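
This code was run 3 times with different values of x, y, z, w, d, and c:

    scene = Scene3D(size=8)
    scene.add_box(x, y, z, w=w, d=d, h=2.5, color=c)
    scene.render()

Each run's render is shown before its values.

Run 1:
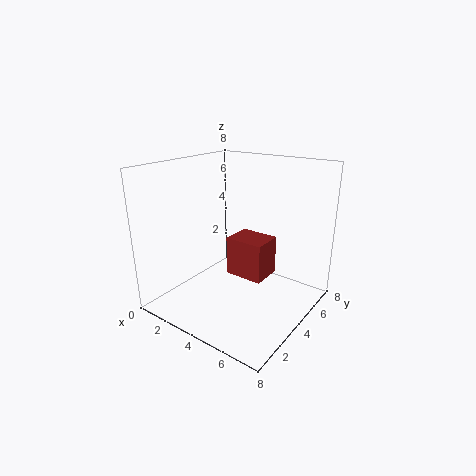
x = 2; y = 5.5; z = 0.5; w = 2.5; d = 2; c = 'brown'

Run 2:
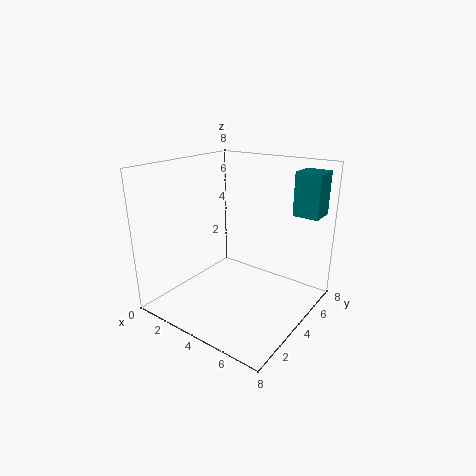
x = 6; y = 6.5; z = 5; w = 1.5; d = 1.5; c = 'teal'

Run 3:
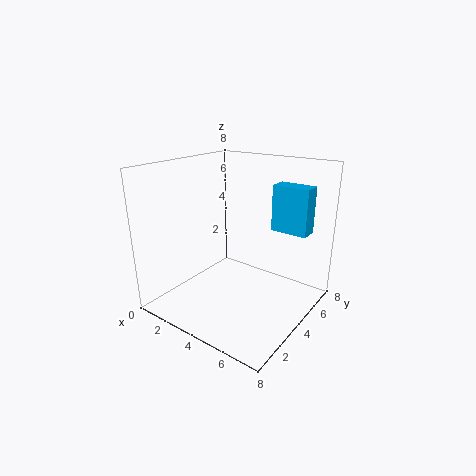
x = 5.5; y = 5; z = 4.5; w = 2; d = 1; c = 'deepskyblue'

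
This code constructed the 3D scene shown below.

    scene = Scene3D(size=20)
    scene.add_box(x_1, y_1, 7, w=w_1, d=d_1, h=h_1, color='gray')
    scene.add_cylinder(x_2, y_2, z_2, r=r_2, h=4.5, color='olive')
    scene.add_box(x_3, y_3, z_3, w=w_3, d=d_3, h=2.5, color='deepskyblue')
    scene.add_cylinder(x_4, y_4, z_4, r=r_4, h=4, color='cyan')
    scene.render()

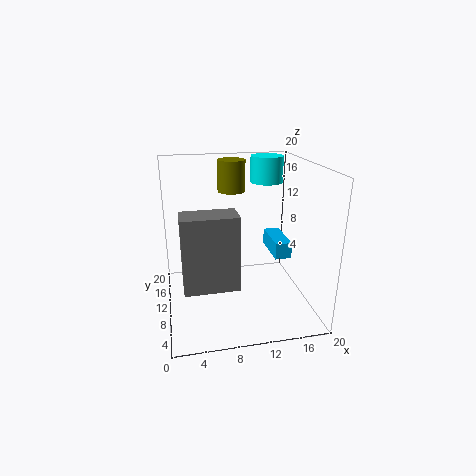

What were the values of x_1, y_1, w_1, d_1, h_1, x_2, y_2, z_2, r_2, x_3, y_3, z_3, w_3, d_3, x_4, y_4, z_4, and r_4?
x_1 = 2, y_1 = 1.5, w_1 = 6.5, d_1 = 3.5, h_1 = 9, x_2 = 10, y_2 = 14.5, z_2 = 15.5, r_2 = 2, x_3 = 16, y_3 = 11, z_3 = 5.5, w_3 = 2.5, d_3 = 6.5, x_4 = 16, y_4 = 17, z_4 = 16, r_4 = 2.5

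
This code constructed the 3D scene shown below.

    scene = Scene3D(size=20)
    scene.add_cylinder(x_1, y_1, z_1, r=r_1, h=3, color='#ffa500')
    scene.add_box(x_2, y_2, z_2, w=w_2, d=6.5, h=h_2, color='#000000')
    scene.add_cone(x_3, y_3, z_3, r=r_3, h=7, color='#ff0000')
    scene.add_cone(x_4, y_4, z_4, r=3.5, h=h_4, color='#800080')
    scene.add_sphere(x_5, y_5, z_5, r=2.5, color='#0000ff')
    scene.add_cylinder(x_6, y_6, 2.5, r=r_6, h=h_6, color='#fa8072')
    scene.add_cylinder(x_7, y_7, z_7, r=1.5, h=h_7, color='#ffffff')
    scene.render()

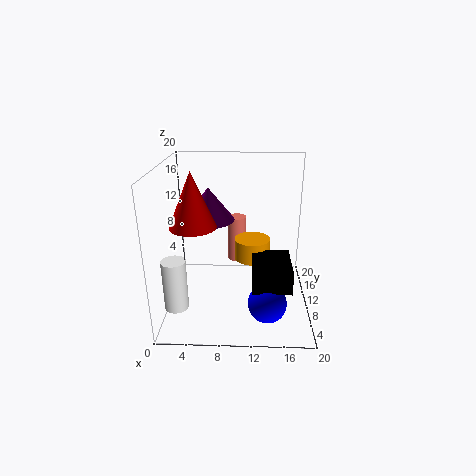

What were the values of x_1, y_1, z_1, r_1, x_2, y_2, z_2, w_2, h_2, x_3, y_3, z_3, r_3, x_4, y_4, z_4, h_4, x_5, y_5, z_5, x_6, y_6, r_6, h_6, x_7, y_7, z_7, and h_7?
x_1 = 12, y_1 = 11, z_1 = 6.5, r_1 = 2.5, x_2 = 12, y_2 = 3, z_2 = 5.5, w_2 = 5, h_2 = 3, x_3 = 4.5, y_3 = 6.5, z_3 = 13, r_3 = 3, x_4 = 6, y_4 = 10.5, z_4 = 12.5, h_4 = 4.5, x_5 = 14, y_5 = 4, z_5 = 3.5, x_6 = 9.5, y_6 = 18.5, r_6 = 1.5, h_6 = 7.5, x_7 = 2.5, y_7 = 3, z_7 = 3.5, h_7 = 6.5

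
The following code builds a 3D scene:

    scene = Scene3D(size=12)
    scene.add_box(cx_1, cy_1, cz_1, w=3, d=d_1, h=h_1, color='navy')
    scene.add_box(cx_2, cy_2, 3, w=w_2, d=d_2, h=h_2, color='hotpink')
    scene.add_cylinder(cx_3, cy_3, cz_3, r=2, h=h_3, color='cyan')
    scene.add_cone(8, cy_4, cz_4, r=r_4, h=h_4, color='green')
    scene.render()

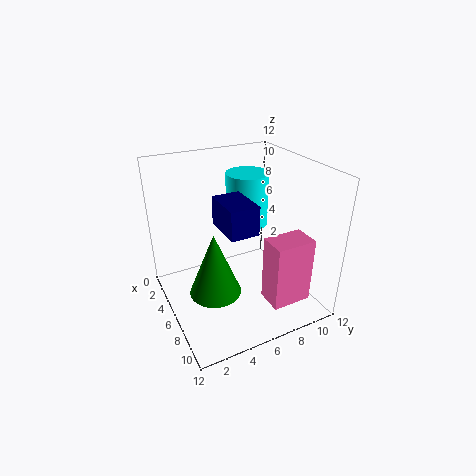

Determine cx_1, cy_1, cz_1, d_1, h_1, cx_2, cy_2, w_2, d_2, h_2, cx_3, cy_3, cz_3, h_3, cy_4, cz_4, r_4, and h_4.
cx_1 = 8, cy_1 = 3, cz_1 = 9, d_1 = 2, h_1 = 2, cx_2 = 10, cy_2 = 6, w_2 = 2, d_2 = 3, h_2 = 5, cx_3 = 2, cy_3 = 9, cz_3 = 5, h_3 = 5, cy_4 = 3, cz_4 = 3, r_4 = 2, h_4 = 5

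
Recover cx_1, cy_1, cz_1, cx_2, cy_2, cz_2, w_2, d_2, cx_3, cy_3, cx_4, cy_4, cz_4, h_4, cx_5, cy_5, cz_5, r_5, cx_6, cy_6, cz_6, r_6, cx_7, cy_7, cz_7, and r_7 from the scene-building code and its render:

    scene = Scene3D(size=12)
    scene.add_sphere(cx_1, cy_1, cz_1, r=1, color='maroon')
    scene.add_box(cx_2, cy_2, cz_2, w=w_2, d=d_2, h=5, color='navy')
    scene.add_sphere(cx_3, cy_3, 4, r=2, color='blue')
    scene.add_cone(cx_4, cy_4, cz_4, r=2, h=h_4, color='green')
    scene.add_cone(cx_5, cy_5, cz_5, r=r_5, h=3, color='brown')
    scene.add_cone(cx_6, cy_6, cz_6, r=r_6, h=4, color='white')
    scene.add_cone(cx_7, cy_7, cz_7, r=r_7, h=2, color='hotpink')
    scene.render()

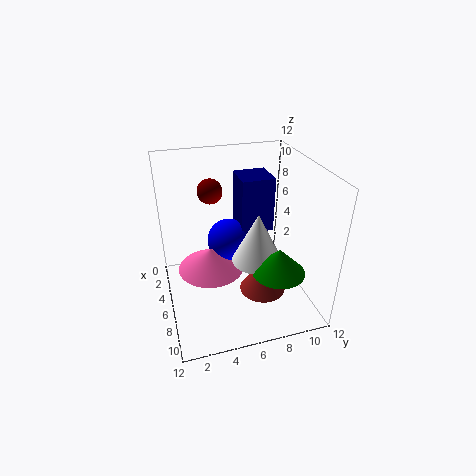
cx_1 = 5
cy_1 = 4
cz_1 = 10
cx_2 = 1
cy_2 = 7
cz_2 = 5
w_2 = 3
d_2 = 3
cx_3 = 3
cy_3 = 6
cx_4 = 10
cy_4 = 8
cz_4 = 5
h_4 = 2
cx_5 = 7
cy_5 = 8
cz_5 = 1
r_5 = 2
cx_6 = 8
cy_6 = 7
cz_6 = 5
r_6 = 2
cx_7 = 4
cy_7 = 4
cz_7 = 2
r_7 = 3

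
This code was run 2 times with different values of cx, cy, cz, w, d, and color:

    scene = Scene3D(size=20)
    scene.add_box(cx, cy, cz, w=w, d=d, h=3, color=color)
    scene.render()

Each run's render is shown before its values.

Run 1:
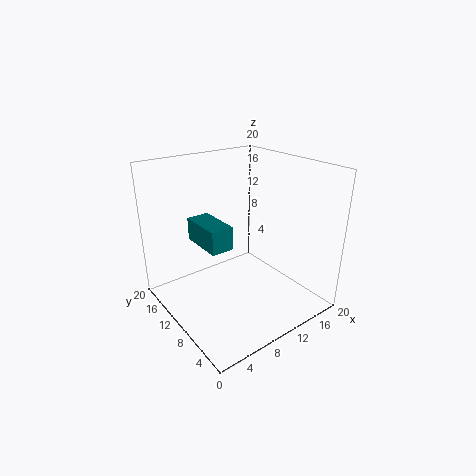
cx = 4, cy = 7, cz = 10.5, w = 3, d = 6, color = 'teal'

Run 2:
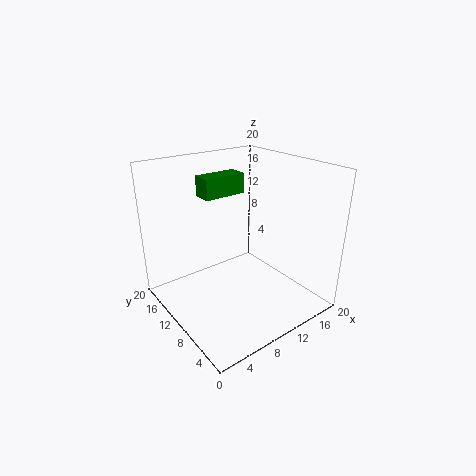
cx = 8, cy = 14.5, cz = 14.5, w = 6.5, d = 3, color = 'green'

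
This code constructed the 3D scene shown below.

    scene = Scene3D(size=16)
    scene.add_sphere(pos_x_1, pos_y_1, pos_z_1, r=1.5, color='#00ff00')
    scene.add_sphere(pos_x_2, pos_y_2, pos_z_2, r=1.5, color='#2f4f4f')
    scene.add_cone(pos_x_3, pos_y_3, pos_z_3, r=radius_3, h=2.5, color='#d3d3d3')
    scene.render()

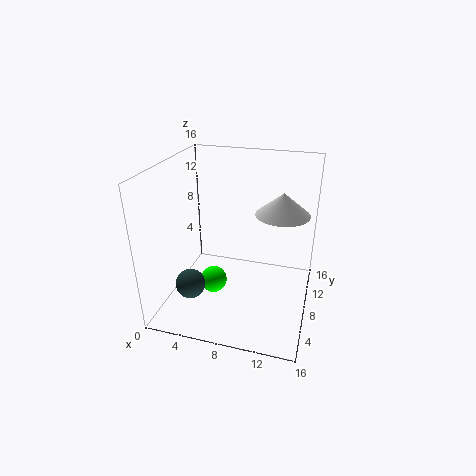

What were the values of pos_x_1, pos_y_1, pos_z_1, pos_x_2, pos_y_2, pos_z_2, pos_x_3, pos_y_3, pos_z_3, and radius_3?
pos_x_1 = 5.5, pos_y_1 = 6.5, pos_z_1 = 3, pos_x_2 = 4.5, pos_y_2 = 2.5, pos_z_2 = 5, pos_x_3 = 12.5, pos_y_3 = 10, pos_z_3 = 10.5, radius_3 = 3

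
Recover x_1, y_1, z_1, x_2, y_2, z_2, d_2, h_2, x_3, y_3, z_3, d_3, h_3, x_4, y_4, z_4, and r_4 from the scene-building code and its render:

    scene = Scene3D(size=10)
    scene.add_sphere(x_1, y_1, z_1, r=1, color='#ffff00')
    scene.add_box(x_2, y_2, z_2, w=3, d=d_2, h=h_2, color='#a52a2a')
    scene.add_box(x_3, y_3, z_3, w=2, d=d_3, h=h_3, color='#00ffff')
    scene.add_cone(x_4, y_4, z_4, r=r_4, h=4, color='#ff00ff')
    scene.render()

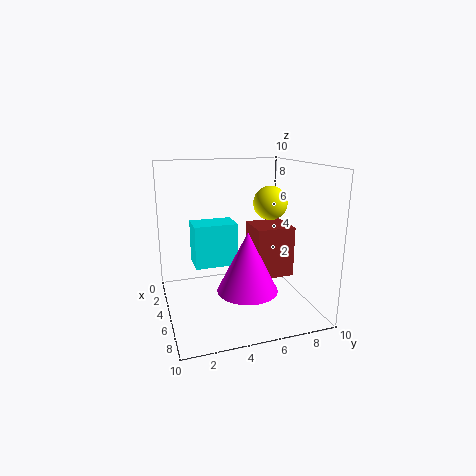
x_1 = 8, y_1 = 6, z_1 = 8, x_2 = 1, y_2 = 7, z_2 = 1, d_2 = 3, h_2 = 4, x_3 = 3, y_3 = 2, z_3 = 3, d_3 = 3, h_3 = 3, x_4 = 7, y_4 = 5, z_4 = 2, r_4 = 2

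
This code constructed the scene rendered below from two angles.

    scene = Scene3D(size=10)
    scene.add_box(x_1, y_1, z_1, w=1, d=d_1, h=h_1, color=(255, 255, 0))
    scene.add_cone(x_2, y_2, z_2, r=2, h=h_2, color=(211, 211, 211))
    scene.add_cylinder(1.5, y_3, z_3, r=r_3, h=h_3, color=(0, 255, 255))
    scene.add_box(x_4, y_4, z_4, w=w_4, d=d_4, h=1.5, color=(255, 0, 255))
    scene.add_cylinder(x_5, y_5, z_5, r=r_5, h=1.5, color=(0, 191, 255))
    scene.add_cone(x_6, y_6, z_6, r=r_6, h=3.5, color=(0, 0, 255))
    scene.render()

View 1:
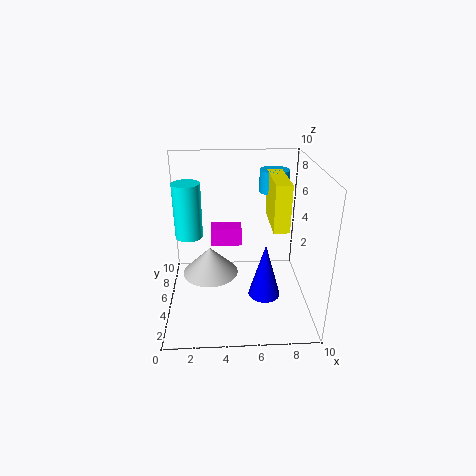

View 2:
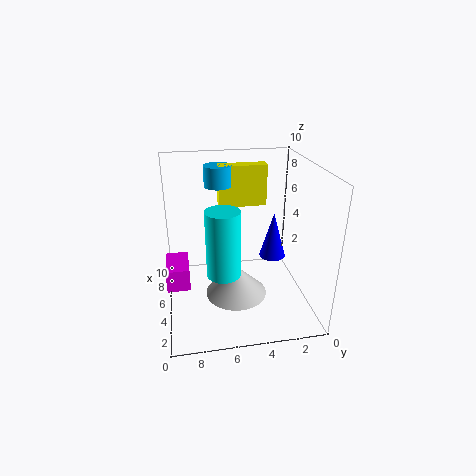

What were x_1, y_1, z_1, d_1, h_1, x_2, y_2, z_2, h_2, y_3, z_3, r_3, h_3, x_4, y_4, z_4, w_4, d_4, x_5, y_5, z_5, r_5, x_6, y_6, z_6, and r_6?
x_1 = 7
y_1 = 2.5
z_1 = 6.5
d_1 = 3.5
h_1 = 3
x_2 = 3
y_2 = 5.5
z_2 = 2
h_2 = 2
y_3 = 6.5
z_3 = 4.5
r_3 = 1
h_3 = 4
x_4 = 3
y_4 = 8.5
z_4 = 2.5
w_4 = 2.5
d_4 = 1.5
x_5 = 7.5
y_5 = 6
z_5 = 8
r_5 = 1
x_6 = 6.5
y_6 = 2
z_6 = 2.5
r_6 = 1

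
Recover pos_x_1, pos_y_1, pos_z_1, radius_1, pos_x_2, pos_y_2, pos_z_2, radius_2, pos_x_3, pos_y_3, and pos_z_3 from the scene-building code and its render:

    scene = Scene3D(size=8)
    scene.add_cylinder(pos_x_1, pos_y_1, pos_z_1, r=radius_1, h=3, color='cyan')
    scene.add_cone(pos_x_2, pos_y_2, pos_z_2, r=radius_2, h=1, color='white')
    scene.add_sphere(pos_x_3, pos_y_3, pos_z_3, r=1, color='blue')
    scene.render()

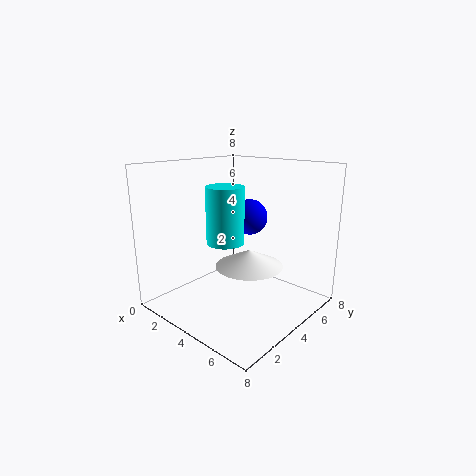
pos_x_1 = 4; pos_y_1 = 3; pos_z_1 = 4; radius_1 = 1; pos_x_2 = 4; pos_y_2 = 5; pos_z_2 = 2; radius_2 = 2; pos_x_3 = 4; pos_y_3 = 5; pos_z_3 = 5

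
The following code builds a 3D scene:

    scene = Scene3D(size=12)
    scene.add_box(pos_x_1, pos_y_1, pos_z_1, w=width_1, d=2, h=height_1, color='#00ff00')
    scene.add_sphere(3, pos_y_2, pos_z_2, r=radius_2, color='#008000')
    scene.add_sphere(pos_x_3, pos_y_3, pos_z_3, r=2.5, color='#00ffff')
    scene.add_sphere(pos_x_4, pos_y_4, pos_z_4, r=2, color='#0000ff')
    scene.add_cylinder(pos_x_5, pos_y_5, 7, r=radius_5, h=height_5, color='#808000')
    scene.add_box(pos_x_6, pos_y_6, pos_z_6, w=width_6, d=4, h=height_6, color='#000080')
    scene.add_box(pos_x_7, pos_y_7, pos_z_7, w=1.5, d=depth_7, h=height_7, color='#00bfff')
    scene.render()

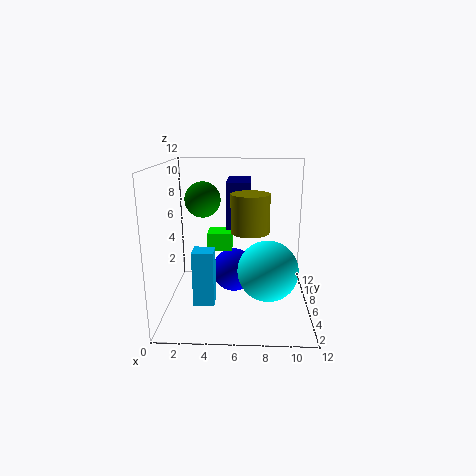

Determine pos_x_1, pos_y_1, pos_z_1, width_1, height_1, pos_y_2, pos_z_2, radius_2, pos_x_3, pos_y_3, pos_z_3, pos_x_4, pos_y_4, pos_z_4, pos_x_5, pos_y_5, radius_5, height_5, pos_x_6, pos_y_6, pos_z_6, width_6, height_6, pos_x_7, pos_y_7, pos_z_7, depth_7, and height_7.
pos_x_1 = 3.5, pos_y_1 = 5.5, pos_z_1 = 5, width_1 = 2, height_1 = 1.5, pos_y_2 = 7, pos_z_2 = 9, radius_2 = 1.5, pos_x_3 = 8.5, pos_y_3 = 5, pos_z_3 = 3.5, pos_x_4 = 5.5, pos_y_4 = 8.5, pos_z_4 = 2, pos_x_5 = 7, pos_y_5 = 4.5, radius_5 = 1.5, height_5 = 3, pos_x_6 = 5, pos_y_6 = 6.5, pos_z_6 = 6.5, width_6 = 2, height_6 = 4, pos_x_7 = 3, pos_y_7 = 1, pos_z_7 = 2.5, depth_7 = 1.5, height_7 = 4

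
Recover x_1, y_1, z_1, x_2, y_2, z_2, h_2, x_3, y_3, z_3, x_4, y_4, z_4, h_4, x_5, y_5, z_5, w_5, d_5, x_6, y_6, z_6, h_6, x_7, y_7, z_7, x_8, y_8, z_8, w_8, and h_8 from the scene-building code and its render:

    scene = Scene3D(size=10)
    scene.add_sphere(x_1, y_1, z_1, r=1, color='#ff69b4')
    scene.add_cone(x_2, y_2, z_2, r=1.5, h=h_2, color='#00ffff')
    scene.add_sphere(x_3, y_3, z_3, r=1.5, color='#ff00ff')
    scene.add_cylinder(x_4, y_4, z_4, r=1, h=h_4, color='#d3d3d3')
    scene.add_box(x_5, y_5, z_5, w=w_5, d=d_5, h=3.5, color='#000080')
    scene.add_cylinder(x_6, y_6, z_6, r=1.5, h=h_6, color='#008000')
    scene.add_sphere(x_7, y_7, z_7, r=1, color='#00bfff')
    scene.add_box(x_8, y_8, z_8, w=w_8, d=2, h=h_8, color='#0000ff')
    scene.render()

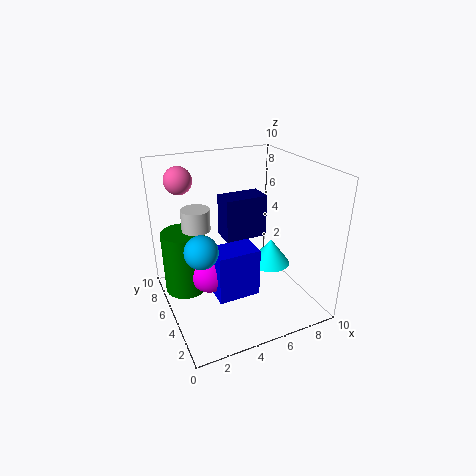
x_1 = 2; y_1 = 8.5; z_1 = 8.5; x_2 = 8; y_2 = 5.5; z_2 = 2; h_2 = 2; x_3 = 3; y_3 = 5.5; z_3 = 2.5; x_4 = 2.5; y_4 = 6.5; z_4 = 5.5; h_4 = 1.5; x_5 = 5.5; y_5 = 8; z_5 = 3; w_5 = 3.5; d_5 = 2; x_6 = 1.5; y_6 = 6.5; z_6 = 1; h_6 = 4.5; x_7 = 1.5; y_7 = 2.5; z_7 = 6; x_8 = 3; y_8 = 3.5; z_8 = 1; w_8 = 3; h_8 = 3.5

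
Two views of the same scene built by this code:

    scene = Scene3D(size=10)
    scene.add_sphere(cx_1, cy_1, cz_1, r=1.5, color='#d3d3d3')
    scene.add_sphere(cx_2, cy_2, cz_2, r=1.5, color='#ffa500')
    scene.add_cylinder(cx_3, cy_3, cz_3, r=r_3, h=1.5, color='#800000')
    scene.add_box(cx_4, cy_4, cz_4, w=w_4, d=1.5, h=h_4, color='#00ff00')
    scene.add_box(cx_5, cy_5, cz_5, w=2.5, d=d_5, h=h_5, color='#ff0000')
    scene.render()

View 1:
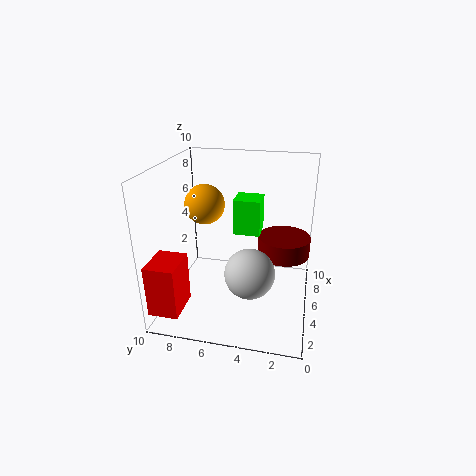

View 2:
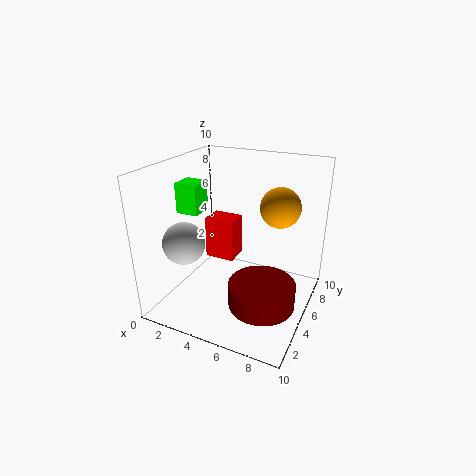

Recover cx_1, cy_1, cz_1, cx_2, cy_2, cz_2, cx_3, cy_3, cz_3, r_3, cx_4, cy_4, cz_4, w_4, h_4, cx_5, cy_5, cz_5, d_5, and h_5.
cx_1 = 1.5, cy_1 = 3.5, cz_1 = 4.5, cx_2 = 7, cy_2 = 8, cz_2 = 6.5, cx_3 = 8, cy_3 = 2, cz_3 = 2.5, r_3 = 2, cx_4 = 1.5, cy_4 = 3, cz_4 = 7, w_4 = 1.5, h_4 = 2, cx_5 = 0.5, cy_5 = 8, cz_5 = 1, d_5 = 2, h_5 = 3.5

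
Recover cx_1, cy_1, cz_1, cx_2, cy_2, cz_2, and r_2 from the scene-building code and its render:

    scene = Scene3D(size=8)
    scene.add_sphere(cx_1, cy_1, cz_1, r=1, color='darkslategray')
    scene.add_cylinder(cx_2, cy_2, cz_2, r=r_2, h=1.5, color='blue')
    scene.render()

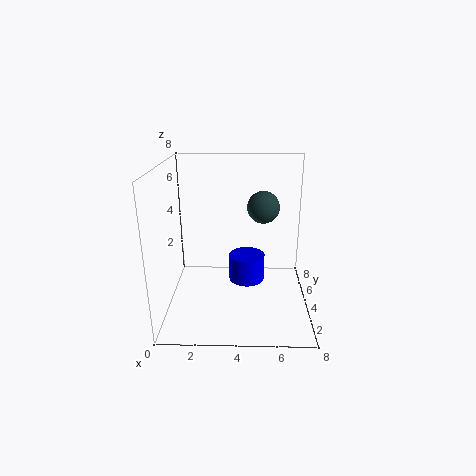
cx_1 = 5.5
cy_1 = 6.5
cz_1 = 5
cx_2 = 4.5
cy_2 = 4
cz_2 = 1.5
r_2 = 1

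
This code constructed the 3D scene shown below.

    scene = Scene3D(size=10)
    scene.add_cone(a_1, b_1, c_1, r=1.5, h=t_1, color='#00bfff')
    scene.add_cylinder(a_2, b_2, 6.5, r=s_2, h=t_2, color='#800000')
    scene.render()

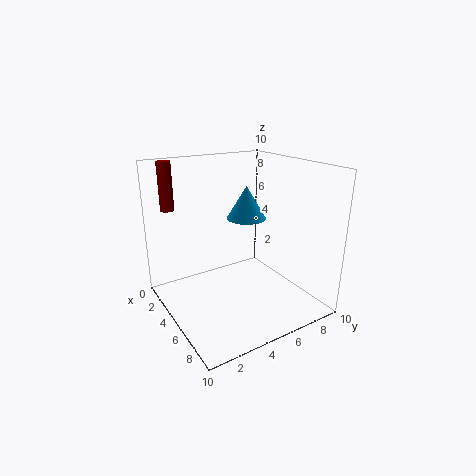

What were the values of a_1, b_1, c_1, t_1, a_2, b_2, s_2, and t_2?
a_1 = 3; b_1 = 7; c_1 = 5.5; t_1 = 2.5; a_2 = 1; b_2 = 1.5; s_2 = 0.5; t_2 = 3.5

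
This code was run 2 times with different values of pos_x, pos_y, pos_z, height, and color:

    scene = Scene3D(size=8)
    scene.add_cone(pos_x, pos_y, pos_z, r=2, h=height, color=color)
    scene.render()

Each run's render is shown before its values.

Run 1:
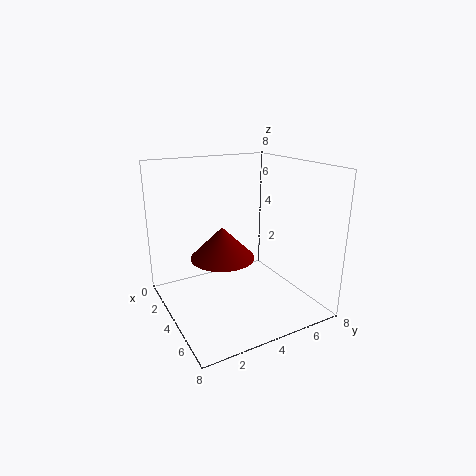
pos_x = 2
pos_y = 4
pos_z = 2
height = 2
color = 'maroon'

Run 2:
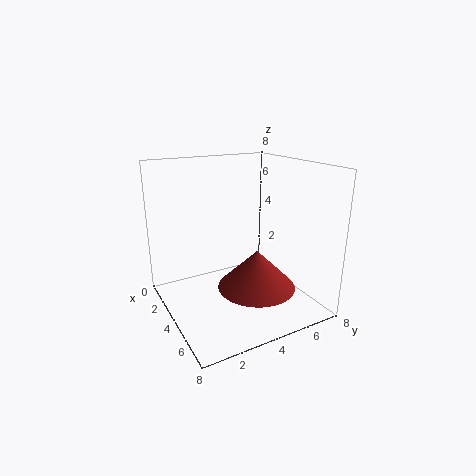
pos_x = 6
pos_y = 4
pos_z = 2
height = 2
color = 'brown'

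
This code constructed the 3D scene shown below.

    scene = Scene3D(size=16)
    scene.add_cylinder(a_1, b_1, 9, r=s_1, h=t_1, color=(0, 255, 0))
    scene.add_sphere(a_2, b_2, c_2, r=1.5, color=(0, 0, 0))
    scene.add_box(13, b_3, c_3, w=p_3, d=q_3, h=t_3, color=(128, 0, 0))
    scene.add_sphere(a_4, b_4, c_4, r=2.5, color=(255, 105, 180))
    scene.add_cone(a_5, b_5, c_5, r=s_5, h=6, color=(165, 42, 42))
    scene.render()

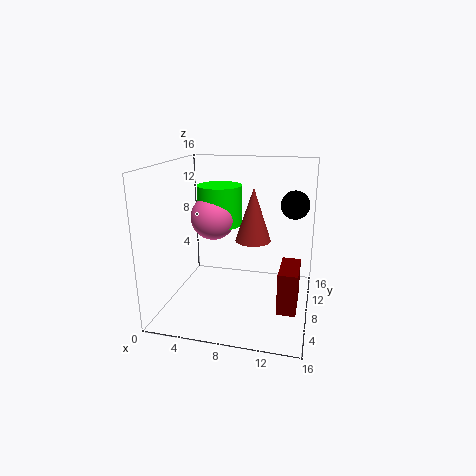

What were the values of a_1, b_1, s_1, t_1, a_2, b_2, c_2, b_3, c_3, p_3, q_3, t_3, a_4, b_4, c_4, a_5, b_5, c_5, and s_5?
a_1 = 5.5, b_1 = 9.5, s_1 = 2.5, t_1 = 4.5, a_2 = 14, b_2 = 8.5, c_2 = 12, b_3 = 4, c_3 = 1.5, p_3 = 2, q_3 = 4.5, t_3 = 4.5, a_4 = 5, b_4 = 8.5, c_4 = 10, a_5 = 9.5, b_5 = 9, c_5 = 7.5, s_5 = 2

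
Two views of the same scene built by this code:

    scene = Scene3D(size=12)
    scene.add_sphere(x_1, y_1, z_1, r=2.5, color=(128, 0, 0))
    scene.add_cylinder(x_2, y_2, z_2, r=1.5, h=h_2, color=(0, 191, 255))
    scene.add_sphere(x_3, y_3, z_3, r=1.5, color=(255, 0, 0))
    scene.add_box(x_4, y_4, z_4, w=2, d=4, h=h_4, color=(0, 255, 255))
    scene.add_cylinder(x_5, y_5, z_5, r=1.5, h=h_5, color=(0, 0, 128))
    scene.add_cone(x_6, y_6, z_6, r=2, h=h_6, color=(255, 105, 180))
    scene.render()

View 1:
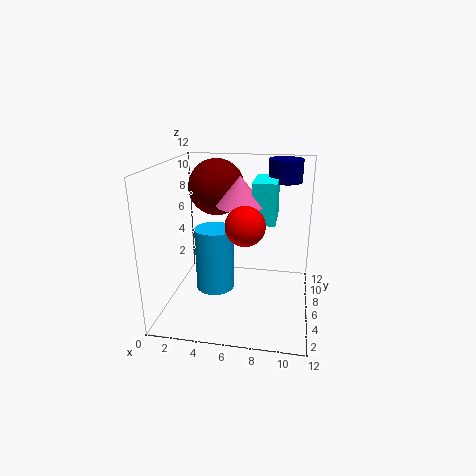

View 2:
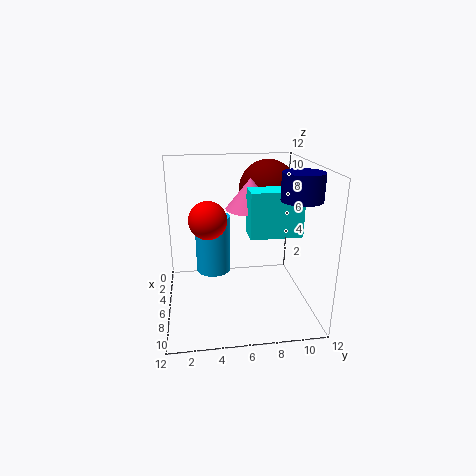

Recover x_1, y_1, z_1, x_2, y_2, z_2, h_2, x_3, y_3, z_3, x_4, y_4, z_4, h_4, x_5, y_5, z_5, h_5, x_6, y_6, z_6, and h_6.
x_1 = 3.5; y_1 = 9; z_1 = 9.5; x_2 = 4.5; y_2 = 4; z_2 = 2.5; h_2 = 5; x_3 = 7; y_3 = 3.5; z_3 = 8; x_4 = 7; y_4 = 6.5; z_4 = 7; h_4 = 3.5; x_5 = 9.5; y_5 = 10; z_5 = 10; h_5 = 2; x_6 = 6; y_6 = 7; z_6 = 8.5; h_6 = 2.5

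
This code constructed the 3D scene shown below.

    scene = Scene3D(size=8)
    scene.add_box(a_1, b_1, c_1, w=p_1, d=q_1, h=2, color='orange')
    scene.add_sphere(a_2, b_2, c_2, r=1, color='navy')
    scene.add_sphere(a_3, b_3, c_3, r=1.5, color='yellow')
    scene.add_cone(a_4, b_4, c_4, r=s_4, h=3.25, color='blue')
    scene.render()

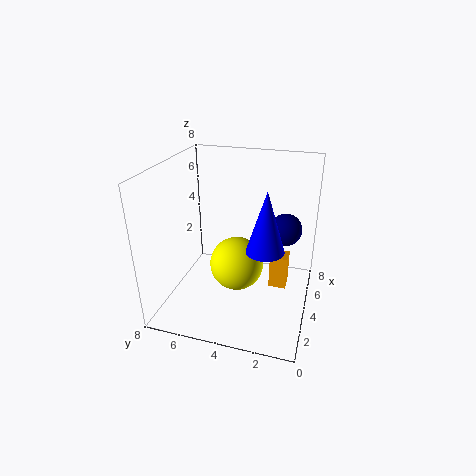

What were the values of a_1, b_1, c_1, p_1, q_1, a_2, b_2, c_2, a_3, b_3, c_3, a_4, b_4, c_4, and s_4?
a_1 = 4.5
b_1 = 1.25
c_1 = 0.75
p_1 = 1
q_1 = 1
a_2 = 6.75
b_2 = 1.75
c_2 = 3.5
a_3 = 3.75
b_3 = 4
c_3 = 2.5
a_4 = 3
b_4 = 2.25
c_4 = 4
s_4 = 1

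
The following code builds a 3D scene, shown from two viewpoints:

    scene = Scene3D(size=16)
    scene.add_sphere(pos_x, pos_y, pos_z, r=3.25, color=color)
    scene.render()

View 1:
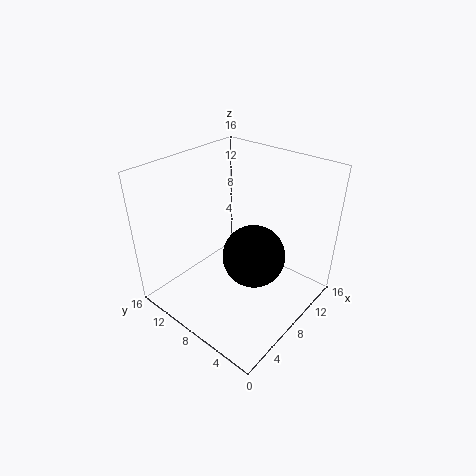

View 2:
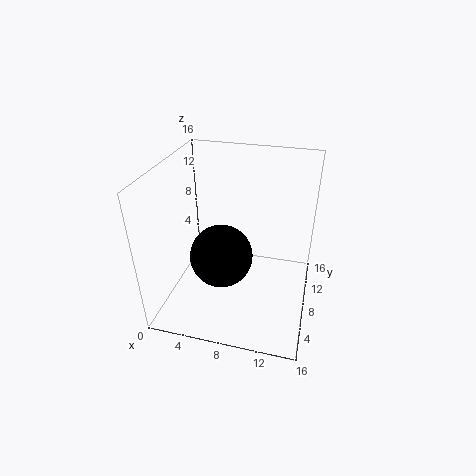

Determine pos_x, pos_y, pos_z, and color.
pos_x = 7; pos_y = 5; pos_z = 7.5; color = 'black'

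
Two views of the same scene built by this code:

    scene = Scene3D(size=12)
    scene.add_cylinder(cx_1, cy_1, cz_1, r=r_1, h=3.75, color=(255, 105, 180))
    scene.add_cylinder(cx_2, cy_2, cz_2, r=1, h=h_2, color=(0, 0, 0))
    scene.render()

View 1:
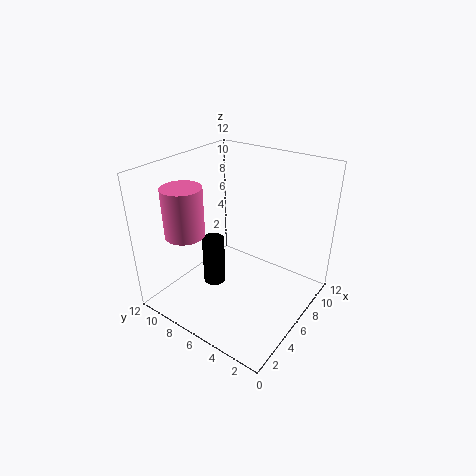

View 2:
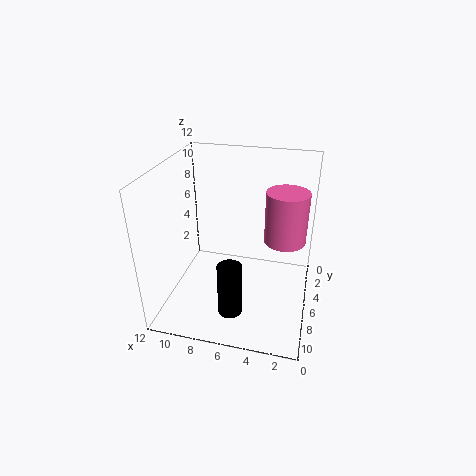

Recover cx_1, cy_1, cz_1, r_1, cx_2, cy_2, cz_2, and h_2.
cx_1 = 2, cy_1 = 8, cz_1 = 7.5, r_1 = 1.5, cx_2 = 6, cy_2 = 8.75, cz_2 = 0.5, h_2 = 4.5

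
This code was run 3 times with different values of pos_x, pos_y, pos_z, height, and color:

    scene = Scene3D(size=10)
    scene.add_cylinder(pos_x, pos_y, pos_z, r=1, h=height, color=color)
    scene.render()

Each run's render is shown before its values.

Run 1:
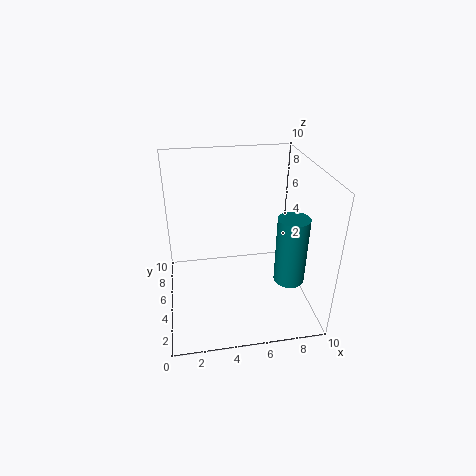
pos_x = 8, pos_y = 2.5, pos_z = 3, height = 4.5, color = 'teal'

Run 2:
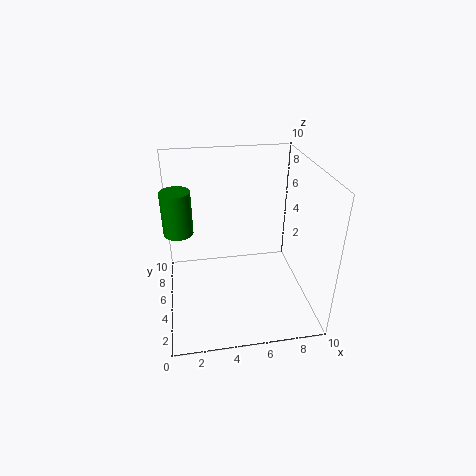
pos_x = 1, pos_y = 5.5, pos_z = 5.5, height = 3, color = 'green'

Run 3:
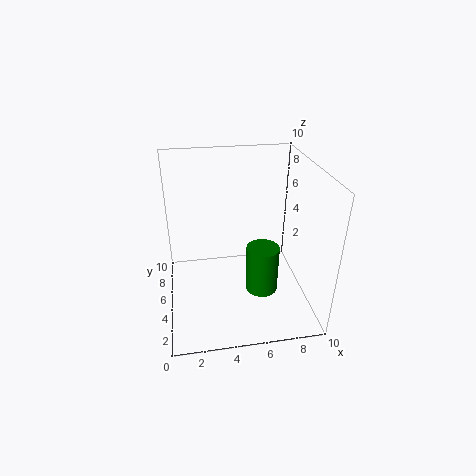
pos_x = 6, pos_y = 2, pos_z = 3, height = 3, color = 'green'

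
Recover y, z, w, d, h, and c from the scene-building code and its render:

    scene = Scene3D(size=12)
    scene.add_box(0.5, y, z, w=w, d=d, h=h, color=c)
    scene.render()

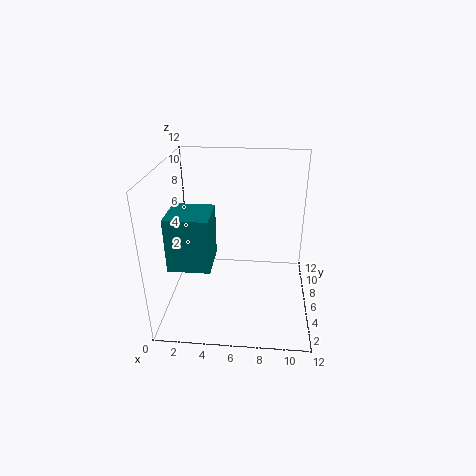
y = 3.5; z = 4; w = 3.5; d = 3.5; h = 4.5; c = 'teal'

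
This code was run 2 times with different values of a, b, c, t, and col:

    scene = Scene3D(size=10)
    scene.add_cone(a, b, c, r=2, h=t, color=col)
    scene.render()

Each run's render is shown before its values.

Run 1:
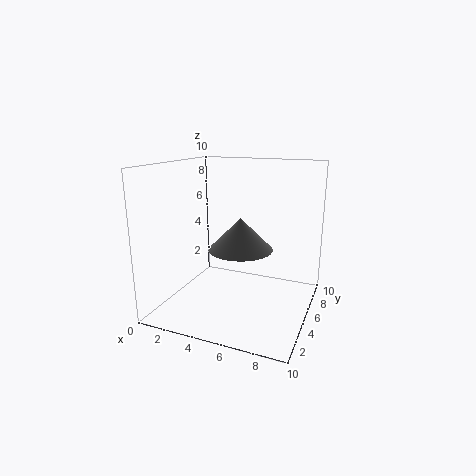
a = 6; b = 3; c = 5; t = 2; col = 'gray'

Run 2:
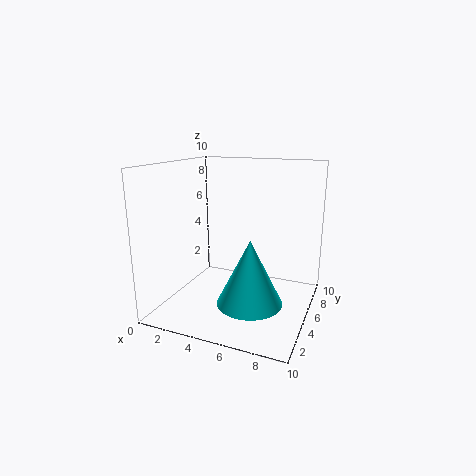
a = 7; b = 2; c = 2; t = 4; col = 'cyan'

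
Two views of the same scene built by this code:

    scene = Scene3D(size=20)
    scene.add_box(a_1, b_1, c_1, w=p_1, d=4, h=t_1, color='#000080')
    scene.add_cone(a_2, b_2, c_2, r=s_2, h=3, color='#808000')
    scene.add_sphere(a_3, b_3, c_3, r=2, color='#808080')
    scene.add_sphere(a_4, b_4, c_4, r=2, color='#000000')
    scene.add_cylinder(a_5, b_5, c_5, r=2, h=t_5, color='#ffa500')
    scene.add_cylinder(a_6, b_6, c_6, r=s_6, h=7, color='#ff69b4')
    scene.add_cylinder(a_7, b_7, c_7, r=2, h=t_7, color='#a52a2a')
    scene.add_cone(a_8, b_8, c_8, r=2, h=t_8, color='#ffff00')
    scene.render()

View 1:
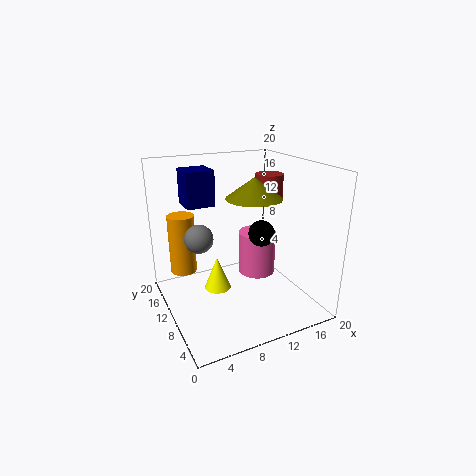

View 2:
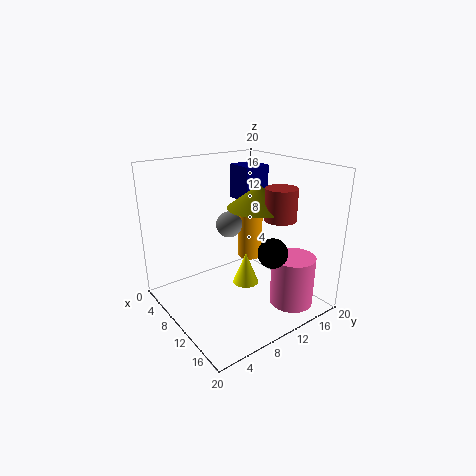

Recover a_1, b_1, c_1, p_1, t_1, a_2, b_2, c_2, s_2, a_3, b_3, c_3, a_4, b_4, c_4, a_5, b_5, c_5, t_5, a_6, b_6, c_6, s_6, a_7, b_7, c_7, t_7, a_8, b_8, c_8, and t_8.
a_1 = 4, b_1 = 13, c_1 = 14, p_1 = 4, t_1 = 5, a_2 = 13, b_2 = 11, c_2 = 15, s_2 = 4, a_3 = 5, b_3 = 12, c_3 = 10, a_4 = 15, b_4 = 12, c_4 = 9, a_5 = 4, b_5 = 17, c_5 = 3, t_5 = 9, a_6 = 16, b_6 = 15, c_6 = 1, s_6 = 3, a_7 = 16, b_7 = 12, c_7 = 14, t_7 = 4, a_8 = 8, b_8 = 13, c_8 = 1, t_8 = 5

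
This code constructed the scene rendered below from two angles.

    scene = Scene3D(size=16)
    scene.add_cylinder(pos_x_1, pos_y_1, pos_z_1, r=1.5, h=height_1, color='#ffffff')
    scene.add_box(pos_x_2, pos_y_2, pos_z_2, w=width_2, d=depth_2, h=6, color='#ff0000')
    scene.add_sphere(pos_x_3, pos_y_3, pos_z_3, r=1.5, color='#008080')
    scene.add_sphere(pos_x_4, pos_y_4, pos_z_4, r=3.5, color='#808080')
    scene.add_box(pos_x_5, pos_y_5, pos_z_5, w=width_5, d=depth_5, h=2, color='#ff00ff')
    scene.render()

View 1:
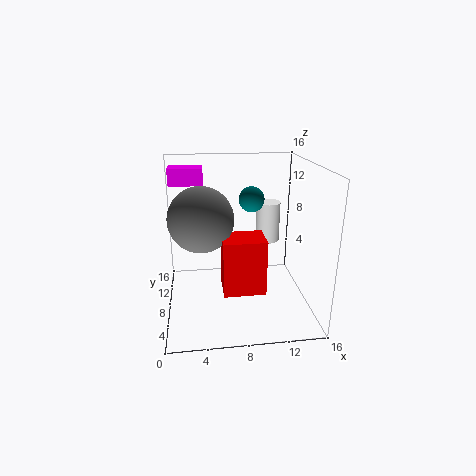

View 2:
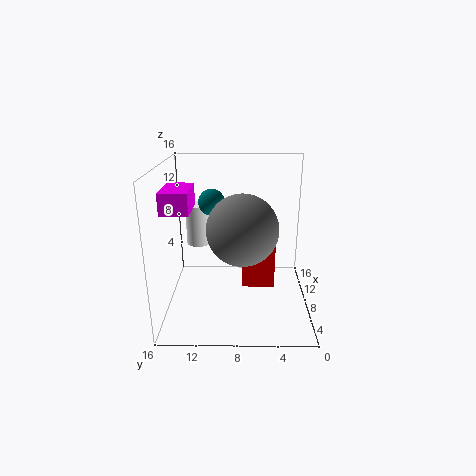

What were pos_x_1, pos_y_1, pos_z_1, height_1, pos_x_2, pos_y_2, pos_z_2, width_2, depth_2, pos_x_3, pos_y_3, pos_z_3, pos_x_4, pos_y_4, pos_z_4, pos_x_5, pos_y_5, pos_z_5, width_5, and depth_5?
pos_x_1 = 12.5, pos_y_1 = 13, pos_z_1 = 5.5, height_1 = 5, pos_x_2 = 6, pos_y_2 = 4, pos_z_2 = 3, width_2 = 4.5, depth_2 = 3.5, pos_x_3 = 10, pos_y_3 = 11, pos_z_3 = 11.5, pos_x_4 = 4, pos_y_4 = 7.5, pos_z_4 = 10.5, pos_x_5 = 0.5, pos_y_5 = 12, pos_z_5 = 13, width_5 = 4, depth_5 = 2.5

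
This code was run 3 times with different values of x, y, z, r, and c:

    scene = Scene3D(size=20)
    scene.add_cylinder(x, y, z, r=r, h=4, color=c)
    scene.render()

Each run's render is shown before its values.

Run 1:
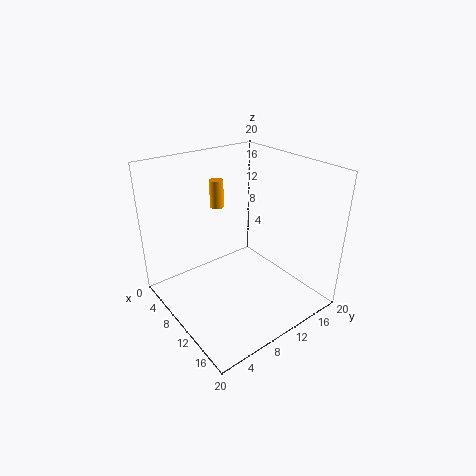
x = 5
y = 10
z = 13
r = 1
c = 'orange'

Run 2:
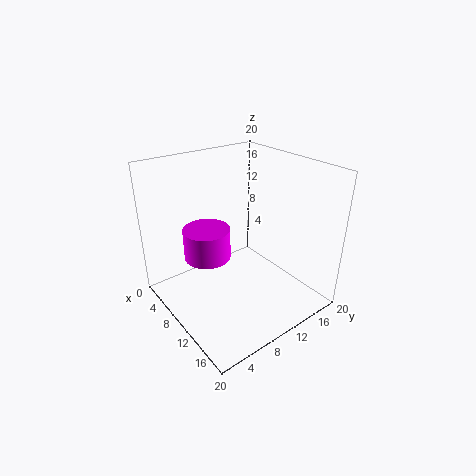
x = 10
y = 5
z = 9
r = 3
c = 'magenta'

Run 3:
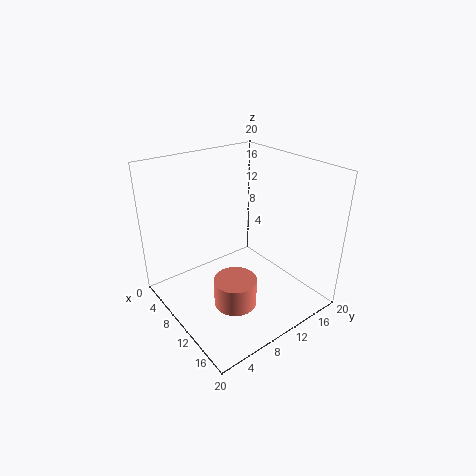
x = 12
y = 8
z = 1
r = 3
c = 'salmon'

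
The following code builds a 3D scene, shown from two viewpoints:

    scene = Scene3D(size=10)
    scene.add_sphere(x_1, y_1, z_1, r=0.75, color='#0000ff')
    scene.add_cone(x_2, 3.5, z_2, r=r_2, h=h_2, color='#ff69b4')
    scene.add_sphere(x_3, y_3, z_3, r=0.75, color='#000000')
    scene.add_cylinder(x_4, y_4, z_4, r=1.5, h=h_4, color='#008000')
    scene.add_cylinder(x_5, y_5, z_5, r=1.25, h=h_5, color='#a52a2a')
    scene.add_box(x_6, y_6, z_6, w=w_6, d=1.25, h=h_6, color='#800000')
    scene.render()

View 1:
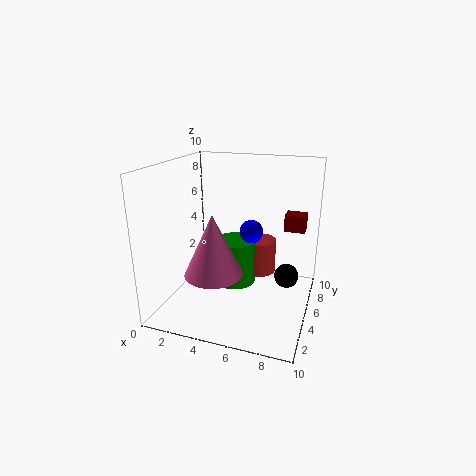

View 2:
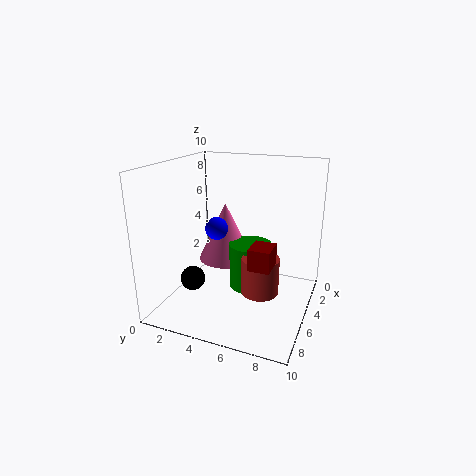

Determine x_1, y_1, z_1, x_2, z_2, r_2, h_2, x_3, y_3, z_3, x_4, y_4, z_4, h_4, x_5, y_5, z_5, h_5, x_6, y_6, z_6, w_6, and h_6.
x_1 = 6.25; y_1 = 4; z_1 = 6; x_2 = 3.75; z_2 = 2.75; r_2 = 2; h_2 = 4.25; x_3 = 8.75; y_3 = 3.5; z_3 = 3.5; x_4 = 4.5; y_4 = 5.75; z_4 = 1.25; h_4 = 3.25; x_5 = 6; y_5 = 7; z_5 = 1.75; h_5 = 2.5; x_6 = 7.75; y_6 = 7.25; z_6 = 5; w_6 = 1.5; h_6 = 1.25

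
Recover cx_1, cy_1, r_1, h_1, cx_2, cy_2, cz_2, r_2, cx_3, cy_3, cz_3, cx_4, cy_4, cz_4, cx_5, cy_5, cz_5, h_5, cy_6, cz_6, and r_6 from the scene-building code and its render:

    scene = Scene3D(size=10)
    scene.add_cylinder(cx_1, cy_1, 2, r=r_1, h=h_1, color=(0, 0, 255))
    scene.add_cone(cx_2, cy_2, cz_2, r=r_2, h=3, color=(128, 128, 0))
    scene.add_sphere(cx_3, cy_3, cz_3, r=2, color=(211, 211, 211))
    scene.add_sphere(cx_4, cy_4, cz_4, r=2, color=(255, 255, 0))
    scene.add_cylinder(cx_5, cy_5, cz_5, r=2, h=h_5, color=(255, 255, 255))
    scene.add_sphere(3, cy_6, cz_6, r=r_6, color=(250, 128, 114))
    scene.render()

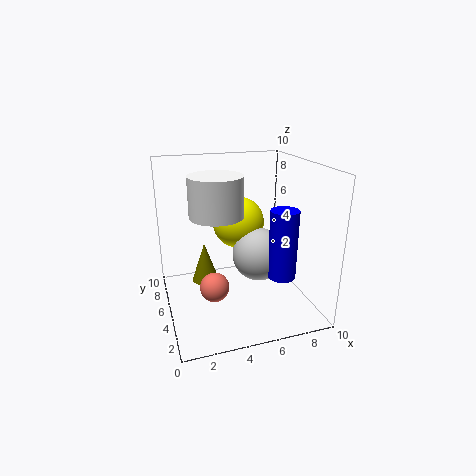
cx_1 = 8, cy_1 = 4, r_1 = 1, h_1 = 5, cx_2 = 3, cy_2 = 7, cz_2 = 1, r_2 = 1, cx_3 = 7, cy_3 = 6, cz_3 = 3, cx_4 = 6, cy_4 = 8, cz_4 = 5, cx_5 = 4, cy_5 = 7, cz_5 = 6, h_5 = 3, cy_6 = 4, cz_6 = 2, r_6 = 1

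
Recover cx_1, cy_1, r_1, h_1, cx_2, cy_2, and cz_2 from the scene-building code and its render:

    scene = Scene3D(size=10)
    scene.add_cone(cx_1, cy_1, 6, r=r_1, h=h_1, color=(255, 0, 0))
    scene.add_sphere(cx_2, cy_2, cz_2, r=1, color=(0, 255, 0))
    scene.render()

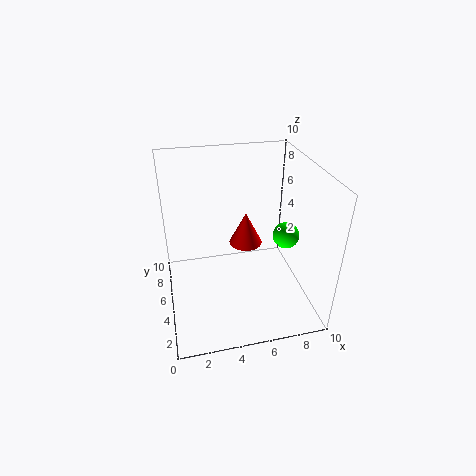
cx_1 = 5
cy_1 = 3
r_1 = 1
h_1 = 2
cx_2 = 9
cy_2 = 6
cz_2 = 4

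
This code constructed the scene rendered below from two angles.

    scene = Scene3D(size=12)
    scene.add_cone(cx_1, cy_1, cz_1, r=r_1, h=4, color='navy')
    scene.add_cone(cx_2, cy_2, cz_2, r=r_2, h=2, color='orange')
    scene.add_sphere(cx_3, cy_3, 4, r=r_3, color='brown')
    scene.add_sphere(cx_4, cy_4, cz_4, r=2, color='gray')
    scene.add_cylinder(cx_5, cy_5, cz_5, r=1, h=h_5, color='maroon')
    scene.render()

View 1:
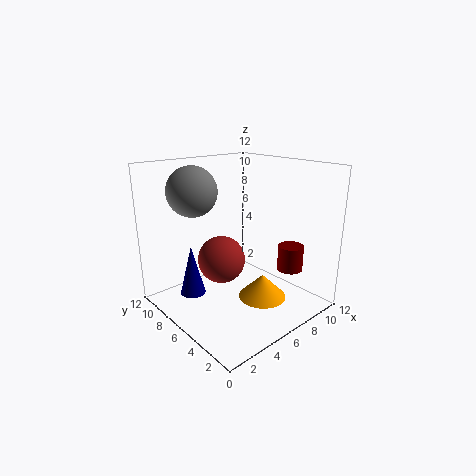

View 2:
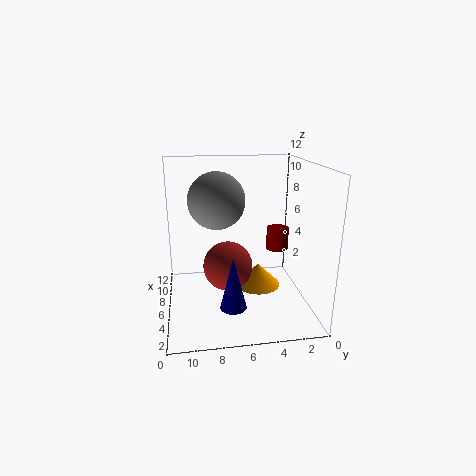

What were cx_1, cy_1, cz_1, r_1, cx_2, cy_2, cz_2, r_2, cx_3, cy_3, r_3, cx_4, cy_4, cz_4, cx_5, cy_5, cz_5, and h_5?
cx_1 = 2
cy_1 = 7
cz_1 = 2
r_1 = 1
cx_2 = 7
cy_2 = 4
cz_2 = 1
r_2 = 2
cx_3 = 5
cy_3 = 7
r_3 = 2
cx_4 = 3
cy_4 = 8
cz_4 = 10
cx_5 = 8
cy_5 = 2
cz_5 = 4
h_5 = 2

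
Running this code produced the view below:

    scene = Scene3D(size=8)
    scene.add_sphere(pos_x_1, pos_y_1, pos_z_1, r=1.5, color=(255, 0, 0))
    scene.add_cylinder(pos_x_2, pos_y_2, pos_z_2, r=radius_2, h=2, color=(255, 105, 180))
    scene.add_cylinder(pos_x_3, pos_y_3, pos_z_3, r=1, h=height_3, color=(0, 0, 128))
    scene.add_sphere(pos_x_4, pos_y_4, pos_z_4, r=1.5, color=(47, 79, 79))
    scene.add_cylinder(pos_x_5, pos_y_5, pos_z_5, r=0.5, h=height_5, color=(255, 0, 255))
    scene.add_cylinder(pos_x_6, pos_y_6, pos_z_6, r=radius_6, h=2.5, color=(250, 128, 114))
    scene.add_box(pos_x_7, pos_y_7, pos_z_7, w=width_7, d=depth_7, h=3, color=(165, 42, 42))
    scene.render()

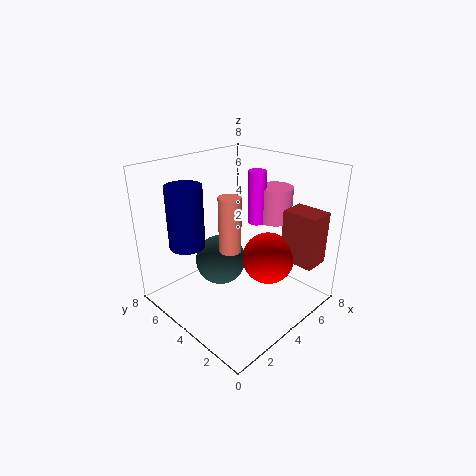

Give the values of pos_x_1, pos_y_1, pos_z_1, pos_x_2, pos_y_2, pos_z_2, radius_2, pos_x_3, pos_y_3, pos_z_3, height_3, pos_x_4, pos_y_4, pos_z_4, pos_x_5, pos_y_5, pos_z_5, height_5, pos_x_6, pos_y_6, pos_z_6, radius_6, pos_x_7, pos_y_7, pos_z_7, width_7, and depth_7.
pos_x_1 = 5.5; pos_y_1 = 3; pos_z_1 = 2.5; pos_x_2 = 6.5; pos_y_2 = 3.5; pos_z_2 = 4.5; radius_2 = 1; pos_x_3 = 2; pos_y_3 = 6; pos_z_3 = 3.5; height_3 = 3.5; pos_x_4 = 4; pos_y_4 = 5.5; pos_z_4 = 2; pos_x_5 = 5.5; pos_y_5 = 4; pos_z_5 = 4.5; height_5 = 3; pos_x_6 = 1.5; pos_y_6 = 2; pos_z_6 = 5; radius_6 = 0.5; pos_x_7 = 6; pos_y_7 = 0.5; pos_z_7 = 2.5; width_7 = 1.5; depth_7 = 2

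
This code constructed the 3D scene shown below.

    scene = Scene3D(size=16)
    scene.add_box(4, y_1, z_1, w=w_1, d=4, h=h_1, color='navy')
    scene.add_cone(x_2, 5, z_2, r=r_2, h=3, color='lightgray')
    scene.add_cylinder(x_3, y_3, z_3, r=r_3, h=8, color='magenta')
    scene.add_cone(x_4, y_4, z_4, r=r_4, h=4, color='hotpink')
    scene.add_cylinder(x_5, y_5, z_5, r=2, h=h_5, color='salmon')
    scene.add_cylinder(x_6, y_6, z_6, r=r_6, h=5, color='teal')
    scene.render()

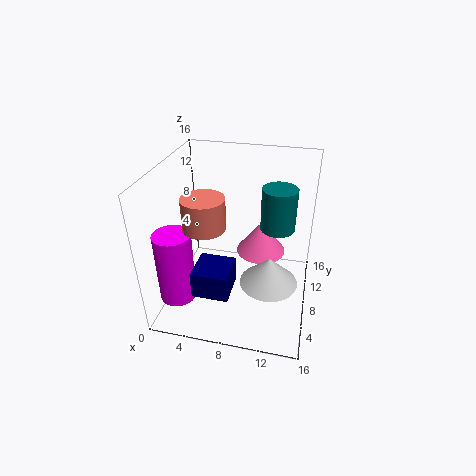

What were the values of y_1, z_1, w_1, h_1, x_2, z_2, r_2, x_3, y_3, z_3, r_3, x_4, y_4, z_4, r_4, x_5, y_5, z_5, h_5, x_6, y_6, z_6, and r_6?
y_1 = 3; z_1 = 3; w_1 = 4; h_1 = 3; x_2 = 12; z_2 = 5; r_2 = 3; x_3 = 2; y_3 = 4; z_3 = 2; r_3 = 2; x_4 = 10; y_4 = 12; z_4 = 4; r_4 = 3; x_5 = 6; y_5 = 3; z_5 = 12; h_5 = 3; x_6 = 12; y_6 = 11; z_6 = 8; r_6 = 2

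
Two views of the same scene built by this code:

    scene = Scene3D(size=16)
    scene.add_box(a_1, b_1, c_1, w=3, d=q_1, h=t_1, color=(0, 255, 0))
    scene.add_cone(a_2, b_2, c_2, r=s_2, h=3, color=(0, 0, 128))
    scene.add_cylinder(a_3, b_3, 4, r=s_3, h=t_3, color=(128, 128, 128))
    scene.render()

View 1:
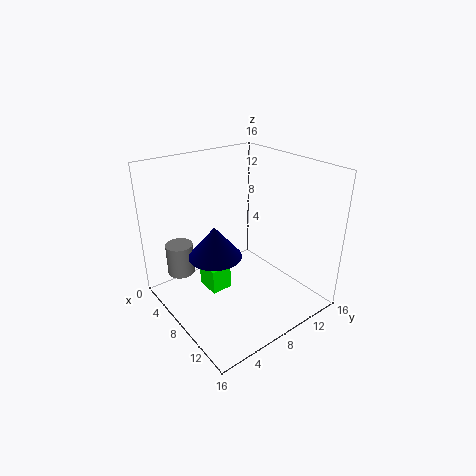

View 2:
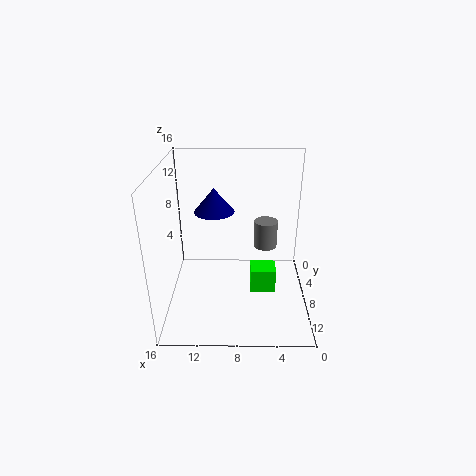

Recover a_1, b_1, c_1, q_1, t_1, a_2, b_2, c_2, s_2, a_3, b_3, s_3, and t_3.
a_1 = 3.5
b_1 = 5.5
c_1 = 0.5
q_1 = 2.5
t_1 = 3
a_2 = 11
b_2 = 3
c_2 = 9
s_2 = 2.5
a_3 = 4.5
b_3 = 2.5
s_3 = 1.5
t_3 = 3.5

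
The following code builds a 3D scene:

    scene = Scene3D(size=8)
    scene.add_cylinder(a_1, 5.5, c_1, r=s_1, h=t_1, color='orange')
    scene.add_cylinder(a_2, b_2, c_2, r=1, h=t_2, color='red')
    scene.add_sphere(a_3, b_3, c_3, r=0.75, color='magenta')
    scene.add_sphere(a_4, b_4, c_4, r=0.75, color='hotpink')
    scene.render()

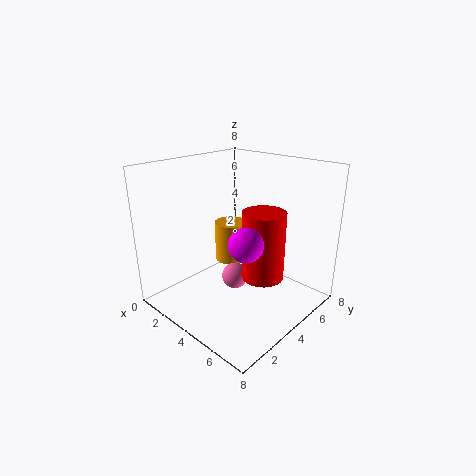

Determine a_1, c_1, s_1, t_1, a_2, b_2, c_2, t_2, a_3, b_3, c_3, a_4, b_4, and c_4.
a_1 = 2; c_1 = 1.5; s_1 = 1; t_1 = 2.5; a_2 = 6.75; b_2 = 2.75; c_2 = 3.25; t_2 = 3.25; a_3 = 7; b_3 = 1.25; c_3 = 5.5; a_4 = 3.75; b_4 = 4; c_4 = 1.5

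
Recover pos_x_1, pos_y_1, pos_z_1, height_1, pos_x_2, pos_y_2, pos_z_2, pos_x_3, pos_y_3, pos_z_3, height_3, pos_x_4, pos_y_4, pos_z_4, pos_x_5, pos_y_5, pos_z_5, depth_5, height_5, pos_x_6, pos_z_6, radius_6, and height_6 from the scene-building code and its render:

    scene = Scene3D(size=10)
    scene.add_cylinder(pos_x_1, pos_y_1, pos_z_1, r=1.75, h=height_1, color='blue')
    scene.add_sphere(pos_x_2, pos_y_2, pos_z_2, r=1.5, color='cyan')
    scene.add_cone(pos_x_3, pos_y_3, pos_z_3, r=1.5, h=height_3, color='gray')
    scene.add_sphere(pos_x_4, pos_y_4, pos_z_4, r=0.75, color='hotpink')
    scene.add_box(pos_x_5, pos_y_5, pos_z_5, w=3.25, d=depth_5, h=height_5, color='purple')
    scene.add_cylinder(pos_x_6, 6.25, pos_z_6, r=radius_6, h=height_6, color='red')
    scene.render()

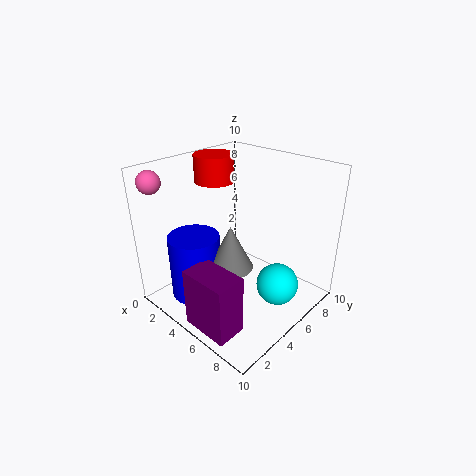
pos_x_1 = 3.25
pos_y_1 = 2.5
pos_z_1 = 1
height_1 = 4.5
pos_x_2 = 7.5
pos_y_2 = 6.5
pos_z_2 = 1.5
pos_x_3 = 5.5
pos_y_3 = 3.75
pos_z_3 = 3.5
height_3 = 3
pos_x_4 = 1.5
pos_y_4 = 0.75
pos_z_4 = 9.25
pos_x_5 = 4.75
pos_y_5 = 0.25
pos_z_5 = 0.5
depth_5 = 2
height_5 = 4
pos_x_6 = 1.5
pos_z_6 = 8
radius_6 = 1.5
height_6 = 2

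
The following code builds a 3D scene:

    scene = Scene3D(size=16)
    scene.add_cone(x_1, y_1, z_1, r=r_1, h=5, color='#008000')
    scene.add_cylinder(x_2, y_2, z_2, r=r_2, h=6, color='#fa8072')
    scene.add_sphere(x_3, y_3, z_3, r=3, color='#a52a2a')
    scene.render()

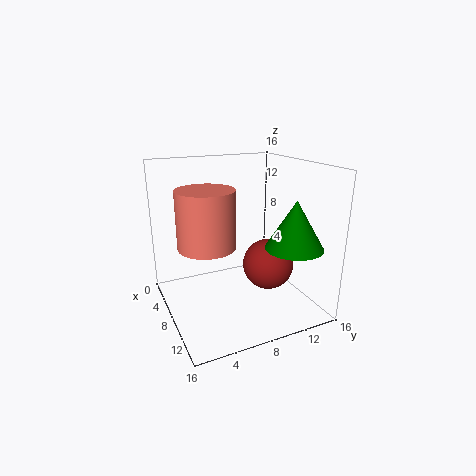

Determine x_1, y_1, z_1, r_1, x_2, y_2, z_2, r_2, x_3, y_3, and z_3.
x_1 = 13; y_1 = 12; z_1 = 8; r_1 = 3; x_2 = 9; y_2 = 4; z_2 = 8; r_2 = 3; x_3 = 8; y_3 = 12; z_3 = 4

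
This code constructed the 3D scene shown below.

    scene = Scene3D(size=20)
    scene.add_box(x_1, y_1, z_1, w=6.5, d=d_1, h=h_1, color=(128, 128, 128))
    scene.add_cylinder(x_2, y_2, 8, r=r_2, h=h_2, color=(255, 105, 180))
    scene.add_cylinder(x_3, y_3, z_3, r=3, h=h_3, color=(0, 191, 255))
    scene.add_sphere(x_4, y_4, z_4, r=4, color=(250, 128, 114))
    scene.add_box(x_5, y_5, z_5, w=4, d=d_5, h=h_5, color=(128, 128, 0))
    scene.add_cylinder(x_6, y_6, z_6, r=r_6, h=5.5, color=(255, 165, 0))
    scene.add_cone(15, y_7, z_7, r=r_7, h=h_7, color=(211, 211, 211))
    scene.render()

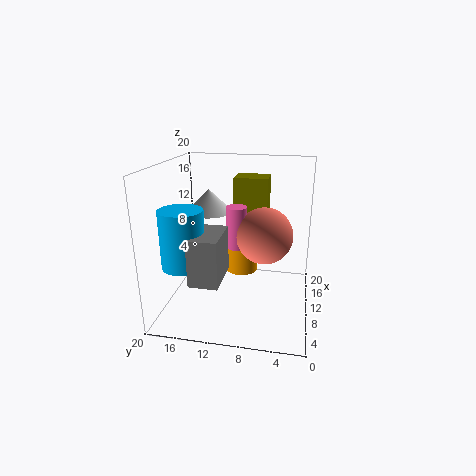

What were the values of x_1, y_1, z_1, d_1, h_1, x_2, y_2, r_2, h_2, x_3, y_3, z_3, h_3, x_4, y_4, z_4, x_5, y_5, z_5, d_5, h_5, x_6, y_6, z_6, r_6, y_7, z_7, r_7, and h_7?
x_1 = 4
y_1 = 11.5
z_1 = 5
d_1 = 4
h_1 = 6.5
x_2 = 11.5
y_2 = 10.5
r_2 = 1.5
h_2 = 6
x_3 = 7
y_3 = 17
z_3 = 6.5
h_3 = 8
x_4 = 11.5
y_4 = 6.5
z_4 = 10
x_5 = 14
y_5 = 6.5
z_5 = 8.5
d_5 = 5
h_5 = 9
x_6 = 15.5
y_6 = 10.5
z_6 = 2.5
r_6 = 2.5
y_7 = 15.5
z_7 = 12
r_7 = 3.5
h_7 = 3.5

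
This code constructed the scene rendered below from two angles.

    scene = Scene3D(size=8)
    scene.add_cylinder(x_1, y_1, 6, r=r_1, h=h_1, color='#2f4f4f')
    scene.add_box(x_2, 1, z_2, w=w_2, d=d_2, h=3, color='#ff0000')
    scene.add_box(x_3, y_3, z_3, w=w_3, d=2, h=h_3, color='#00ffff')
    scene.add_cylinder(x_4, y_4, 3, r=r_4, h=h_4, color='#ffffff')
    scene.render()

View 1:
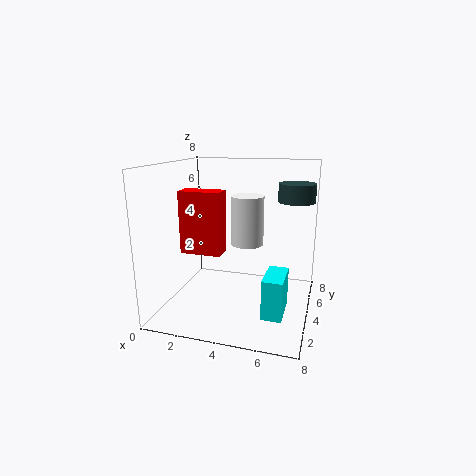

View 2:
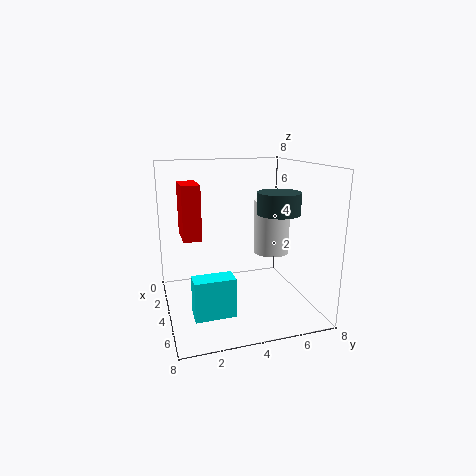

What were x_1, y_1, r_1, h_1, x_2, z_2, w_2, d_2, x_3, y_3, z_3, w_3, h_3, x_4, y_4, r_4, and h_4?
x_1 = 7; y_1 = 5; r_1 = 1; h_1 = 1; x_2 = 2; z_2 = 4; w_2 = 2; d_2 = 1; x_3 = 6; y_3 = 1; z_3 = 1; w_3 = 1; h_3 = 2; x_4 = 4; y_4 = 6; r_4 = 1; h_4 = 3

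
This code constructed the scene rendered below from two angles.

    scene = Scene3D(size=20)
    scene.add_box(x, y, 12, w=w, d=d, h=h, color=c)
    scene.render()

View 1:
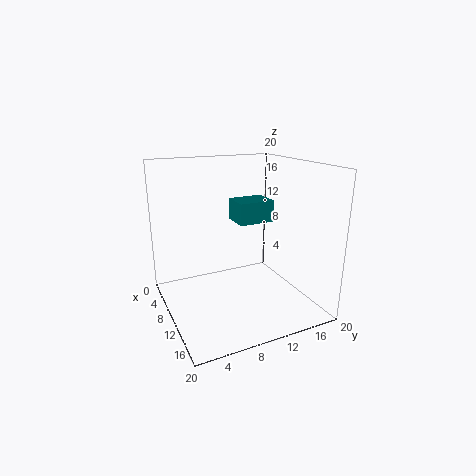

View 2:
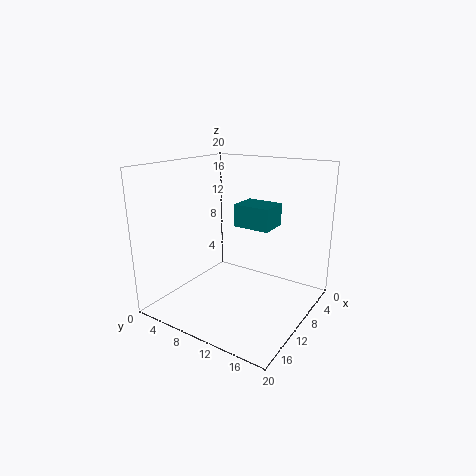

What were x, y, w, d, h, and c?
x = 7; y = 10; w = 4; d = 5; h = 3; c = 'teal'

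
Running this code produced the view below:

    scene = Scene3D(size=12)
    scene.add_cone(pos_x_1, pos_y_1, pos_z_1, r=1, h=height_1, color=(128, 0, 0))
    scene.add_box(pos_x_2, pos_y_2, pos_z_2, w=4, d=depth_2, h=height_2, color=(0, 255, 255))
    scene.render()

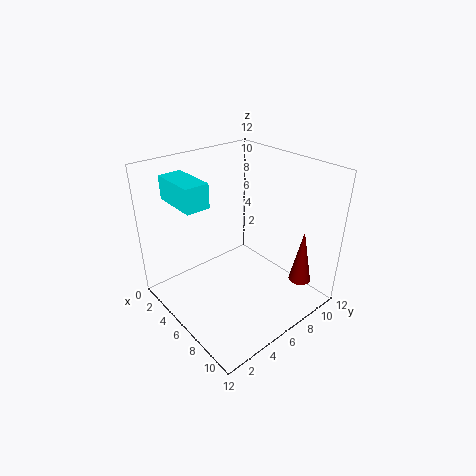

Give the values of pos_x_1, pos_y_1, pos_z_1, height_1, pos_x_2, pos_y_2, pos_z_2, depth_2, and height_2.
pos_x_1 = 9, pos_y_1 = 11, pos_z_1 = 1, height_1 = 5, pos_x_2 = 1, pos_y_2 = 2, pos_z_2 = 9, depth_2 = 2, height_2 = 2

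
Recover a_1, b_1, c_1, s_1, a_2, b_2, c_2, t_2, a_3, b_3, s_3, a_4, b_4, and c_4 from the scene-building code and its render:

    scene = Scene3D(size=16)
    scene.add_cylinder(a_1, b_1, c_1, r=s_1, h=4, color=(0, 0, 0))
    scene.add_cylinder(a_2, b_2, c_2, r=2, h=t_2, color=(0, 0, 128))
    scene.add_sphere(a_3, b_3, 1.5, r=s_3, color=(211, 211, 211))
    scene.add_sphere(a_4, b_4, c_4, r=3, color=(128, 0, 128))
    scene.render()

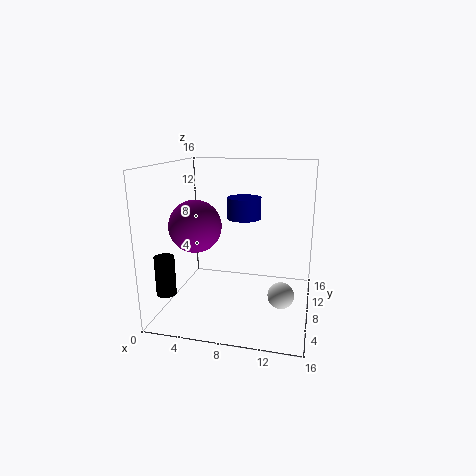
a_1 = 2, b_1 = 2, c_1 = 3.5, s_1 = 1, a_2 = 8, b_2 = 11, c_2 = 9.5, t_2 = 2.5, a_3 = 13, b_3 = 8, s_3 = 1.5, a_4 = 3, b_4 = 8, c_4 = 9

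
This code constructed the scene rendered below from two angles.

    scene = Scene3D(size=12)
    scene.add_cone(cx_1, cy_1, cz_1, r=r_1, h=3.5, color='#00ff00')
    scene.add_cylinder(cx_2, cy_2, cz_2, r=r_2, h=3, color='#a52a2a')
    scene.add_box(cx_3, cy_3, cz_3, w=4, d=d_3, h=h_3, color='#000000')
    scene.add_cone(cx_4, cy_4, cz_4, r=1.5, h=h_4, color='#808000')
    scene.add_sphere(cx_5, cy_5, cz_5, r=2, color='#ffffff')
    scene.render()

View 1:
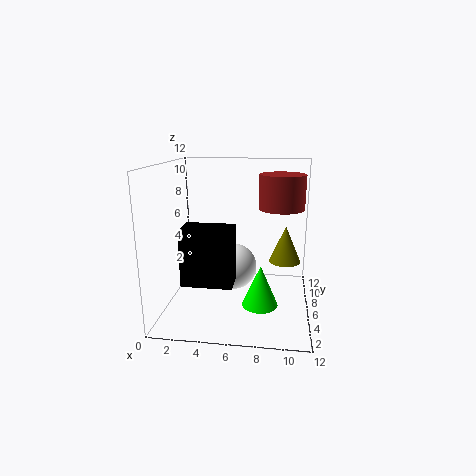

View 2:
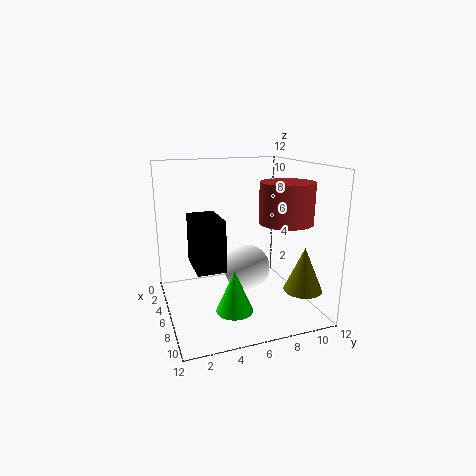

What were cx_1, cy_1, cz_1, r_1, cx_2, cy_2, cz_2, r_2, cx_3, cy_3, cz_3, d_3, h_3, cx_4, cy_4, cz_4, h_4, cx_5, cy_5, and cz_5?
cx_1 = 8
cy_1 = 5
cz_1 = 0.5
r_1 = 1.5
cx_2 = 9.5
cy_2 = 8.5
cz_2 = 8
r_2 = 2
cx_3 = 2
cy_3 = 2.5
cz_3 = 3
d_3 = 2.5
h_3 = 4.5
cx_4 = 10
cy_4 = 10
cz_4 = 2.5
h_4 = 3.5
cx_5 = 5.5
cy_5 = 7
cz_5 = 3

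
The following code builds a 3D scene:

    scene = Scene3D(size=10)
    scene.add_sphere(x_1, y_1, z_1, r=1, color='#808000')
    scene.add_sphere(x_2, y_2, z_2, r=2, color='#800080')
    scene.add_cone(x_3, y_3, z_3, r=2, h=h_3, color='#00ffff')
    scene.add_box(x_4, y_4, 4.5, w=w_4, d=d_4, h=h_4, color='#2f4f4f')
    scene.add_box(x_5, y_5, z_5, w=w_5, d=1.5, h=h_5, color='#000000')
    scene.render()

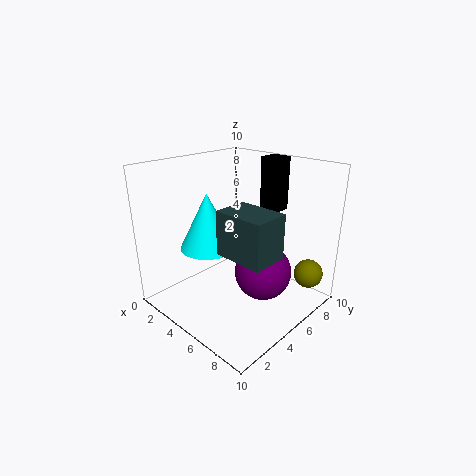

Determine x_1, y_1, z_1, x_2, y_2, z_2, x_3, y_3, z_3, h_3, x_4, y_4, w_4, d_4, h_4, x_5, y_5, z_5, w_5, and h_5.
x_1 = 9, y_1 = 8, z_1 = 2.5, x_2 = 6.5, y_2 = 6, z_2 = 2.5, x_3 = 3, y_3 = 4, z_3 = 4, h_3 = 4, x_4 = 5, y_4 = 3, w_4 = 3.5, d_4 = 2.5, h_4 = 3, x_5 = 4, y_5 = 8.5, z_5 = 6, w_5 = 1.5, h_5 = 4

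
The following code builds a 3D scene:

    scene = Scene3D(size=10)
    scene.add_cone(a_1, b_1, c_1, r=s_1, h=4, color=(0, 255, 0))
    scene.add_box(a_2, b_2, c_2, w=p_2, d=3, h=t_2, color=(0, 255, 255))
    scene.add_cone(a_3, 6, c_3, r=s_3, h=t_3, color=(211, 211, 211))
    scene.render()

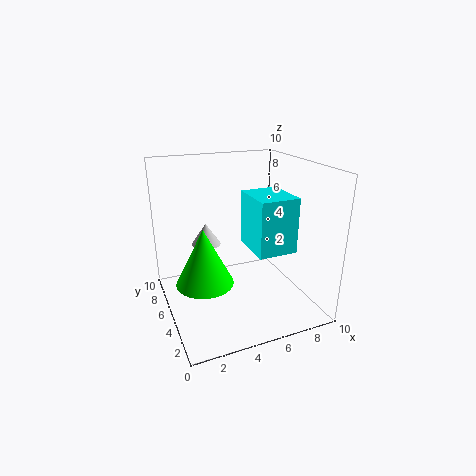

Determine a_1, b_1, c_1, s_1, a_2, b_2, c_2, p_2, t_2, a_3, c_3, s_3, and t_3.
a_1 = 2.5
b_1 = 5
c_1 = 2
s_1 = 2
a_2 = 5
b_2 = 1.5
c_2 = 5
p_2 = 2.5
t_2 = 3.5
a_3 = 3
c_3 = 4.5
s_3 = 1
t_3 = 1.5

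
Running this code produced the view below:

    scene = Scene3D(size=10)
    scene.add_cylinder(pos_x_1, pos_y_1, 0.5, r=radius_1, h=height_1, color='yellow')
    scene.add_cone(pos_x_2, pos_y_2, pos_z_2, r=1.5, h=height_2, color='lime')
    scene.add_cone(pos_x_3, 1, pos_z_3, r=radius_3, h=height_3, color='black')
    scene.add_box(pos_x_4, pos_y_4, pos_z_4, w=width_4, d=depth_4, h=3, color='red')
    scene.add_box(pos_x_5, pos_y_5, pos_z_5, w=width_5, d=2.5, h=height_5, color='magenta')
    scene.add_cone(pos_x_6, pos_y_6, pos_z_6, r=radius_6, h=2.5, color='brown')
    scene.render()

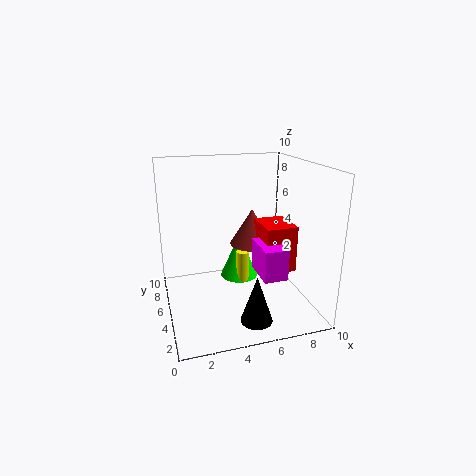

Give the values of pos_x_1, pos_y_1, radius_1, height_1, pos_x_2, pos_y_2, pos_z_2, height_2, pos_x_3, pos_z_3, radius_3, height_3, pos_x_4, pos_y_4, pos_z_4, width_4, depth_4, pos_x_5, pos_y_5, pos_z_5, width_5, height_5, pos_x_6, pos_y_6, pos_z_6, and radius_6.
pos_x_1 = 6
pos_y_1 = 7
radius_1 = 0.5
height_1 = 2.5
pos_x_2 = 6
pos_y_2 = 8
pos_z_2 = 0.5
height_2 = 3.5
pos_x_3 = 5
pos_z_3 = 1
radius_3 = 1
height_3 = 3
pos_x_4 = 6
pos_y_4 = 2
pos_z_4 = 3.5
width_4 = 2
depth_4 = 2.5
pos_x_5 = 5.5
pos_y_5 = 1
pos_z_5 = 3.5
width_5 = 1.5
height_5 = 2
pos_x_6 = 6
pos_y_6 = 5
pos_z_6 = 4.5
radius_6 = 1.5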